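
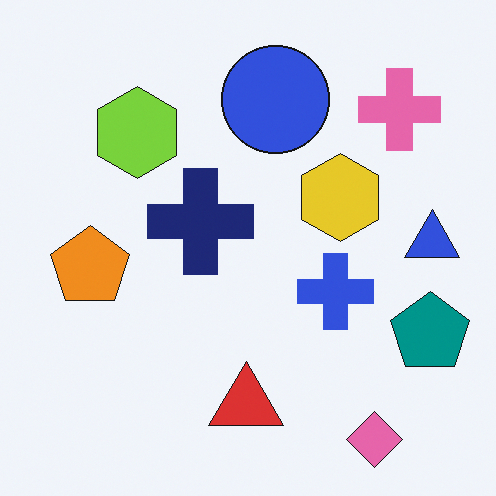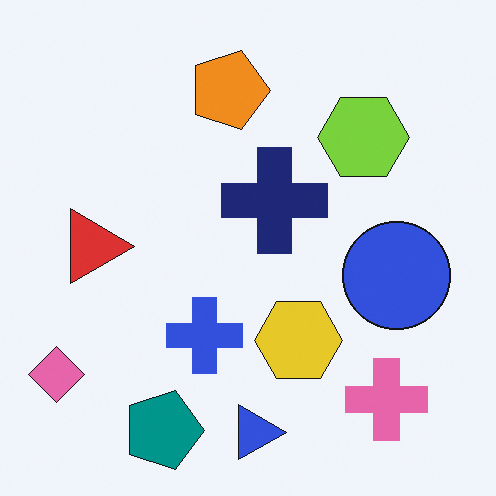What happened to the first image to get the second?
The second image is the first rotated 90° clockwise.

The pink diamond sits in the bottom-right of the first image and the bottom-left of the second — consistent with a whole-image 90° clockwise rotation.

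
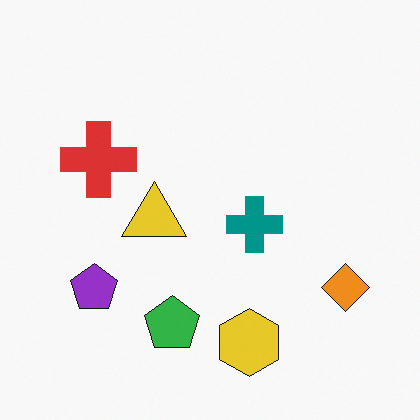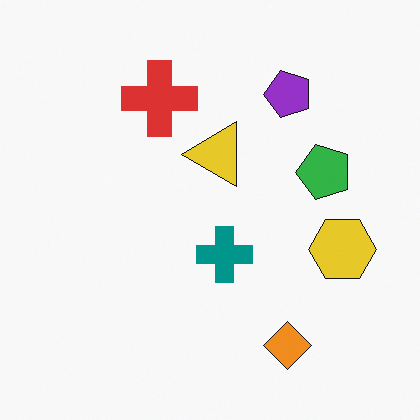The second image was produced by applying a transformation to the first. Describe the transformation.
It was transposed (reflected across the top-left ↔ bottom-right diagonal).

Shapes have swapped their row and column positions — what was in the top-right is now in the bottom-left — a diagonal reflection.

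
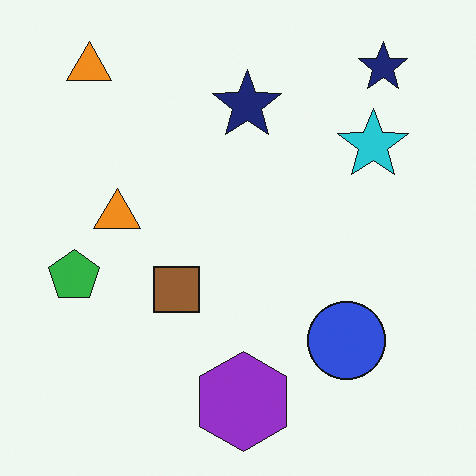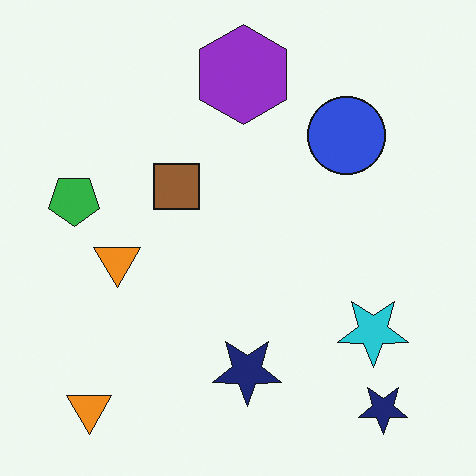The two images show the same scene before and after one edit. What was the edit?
The second image is the first flipped vertically (top ↔ bottom).

The purple hexagon is in the bottom of the first image and the top of the second — shapes on opposite sides of the horizontal midline have swapped in a mirror flip.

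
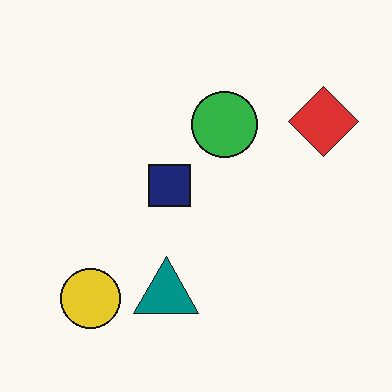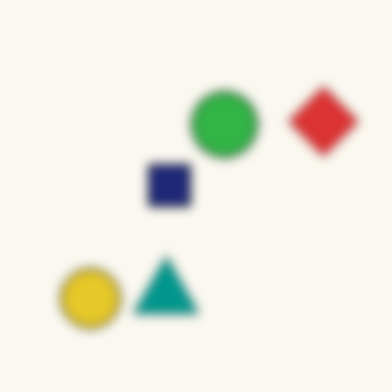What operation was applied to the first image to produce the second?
Heavily blurred.

Shape edges and outlines are uniformly softened across the whole image.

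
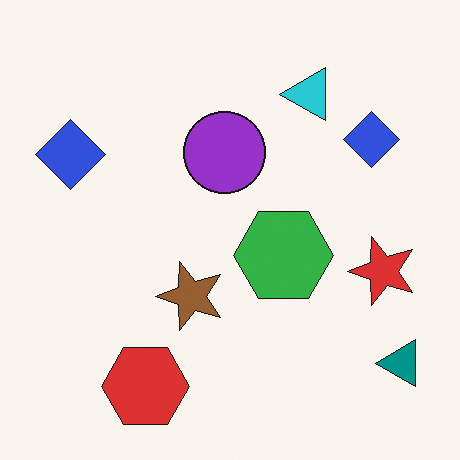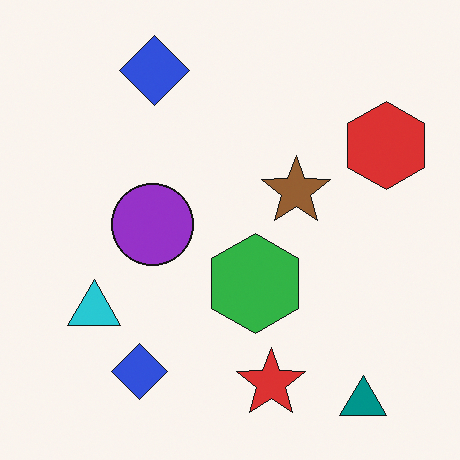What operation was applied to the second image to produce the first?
Transposed (reflected across the top-left ↔ bottom-right diagonal).

Shapes have swapped their row and column positions — what was in the top-right is now in the bottom-left — a diagonal reflection.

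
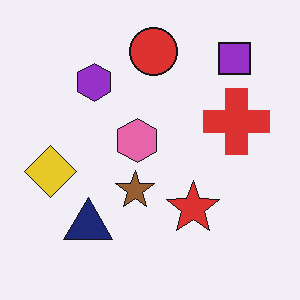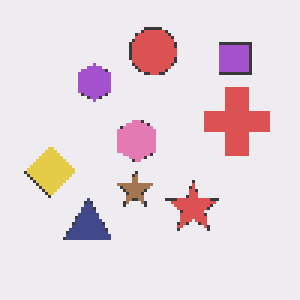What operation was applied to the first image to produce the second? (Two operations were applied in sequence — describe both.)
Given slightly reduced contrast, then lightly pixelated (a mild mosaic effect).

Tones are pushed toward mid-grey across the whole image — a global contrast change. Shapes are reduced to large square blocks; fine edges and outlines are lost — a downscale-then-upscale (mosaic) effect.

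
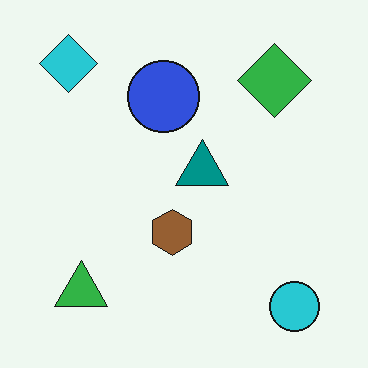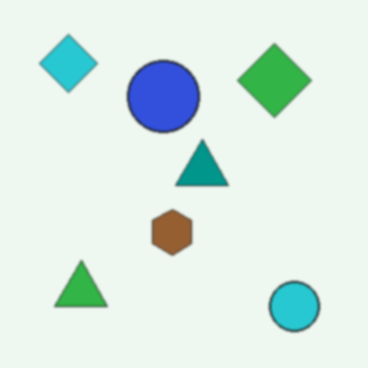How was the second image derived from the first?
It was given a subtle gaussian blur.

Shape edges and outlines are uniformly softened across the whole image.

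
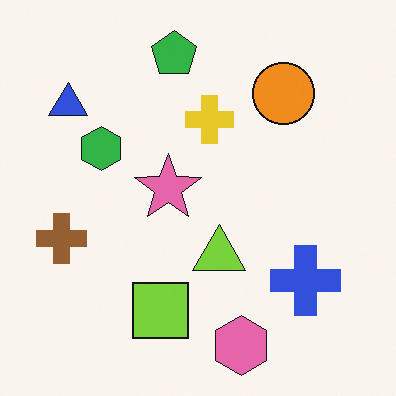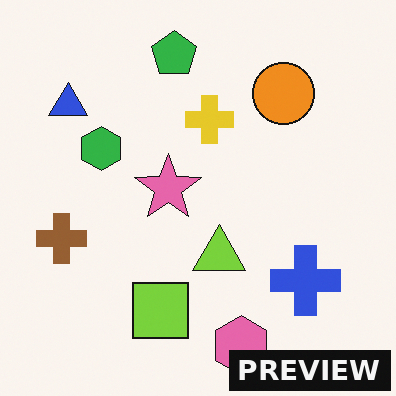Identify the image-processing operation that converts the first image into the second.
The transformation is: watermarked with the text "PREVIEW" in the lower-right corner.

A dark label reading "PREVIEW" appears in the lower-right corner.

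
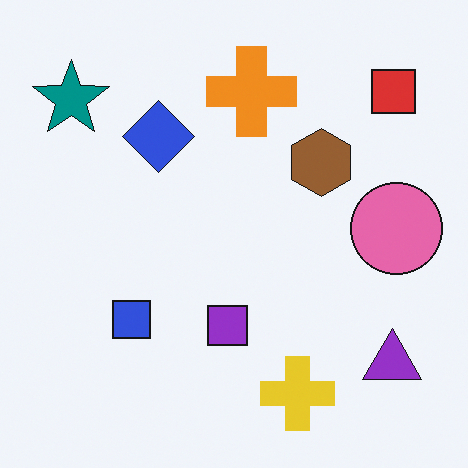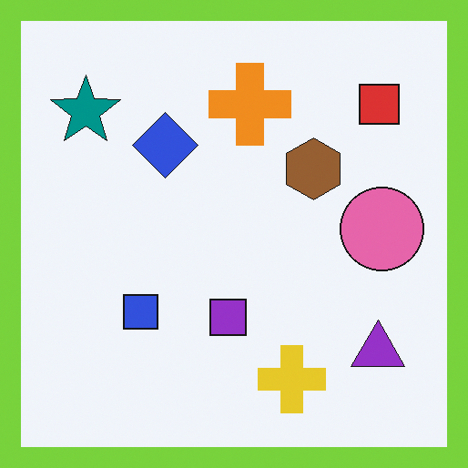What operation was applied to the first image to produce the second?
This is the original image framed with a lime border.

A solid lime frame runs around the edge of the second image, with the content slightly shrunk inside it.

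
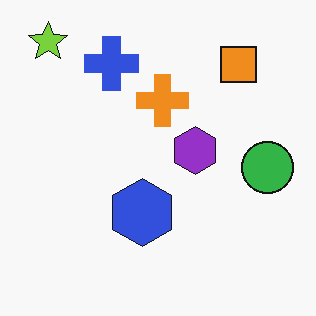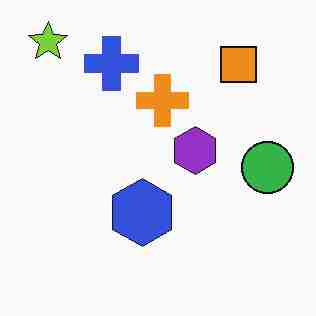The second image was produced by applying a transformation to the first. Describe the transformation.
This is the original image degraded with heavy JPEG compression.

Blocky 8×8 compression artifacts appear around shape edges and the flat background shows ringing — characteristic JPEG degradation.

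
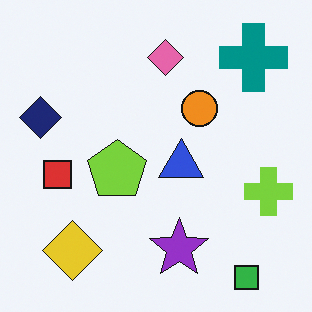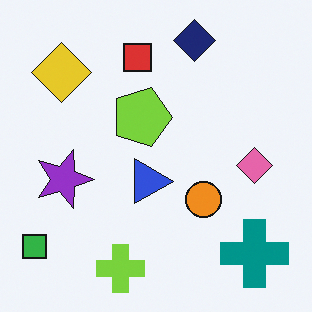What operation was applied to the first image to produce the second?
This is the original image rotated 90° clockwise.

The green square sits in the bottom-right of the first image and the bottom-left of the second — consistent with a whole-image 90° clockwise rotation.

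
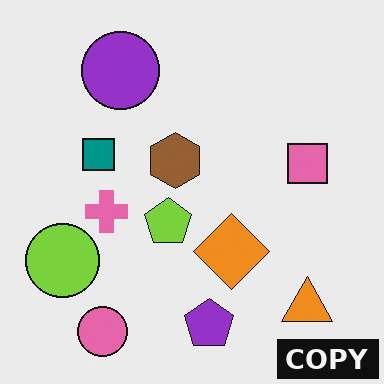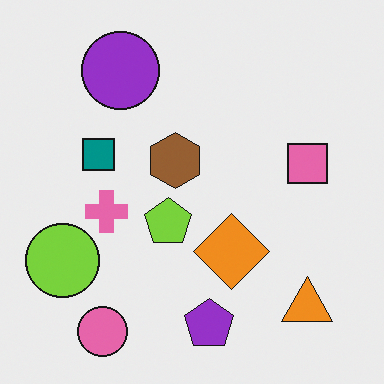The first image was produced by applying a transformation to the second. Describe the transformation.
It was watermarked with the text "COPY" in the lower-right corner.

A dark label reading "COPY" appears in the lower-right corner.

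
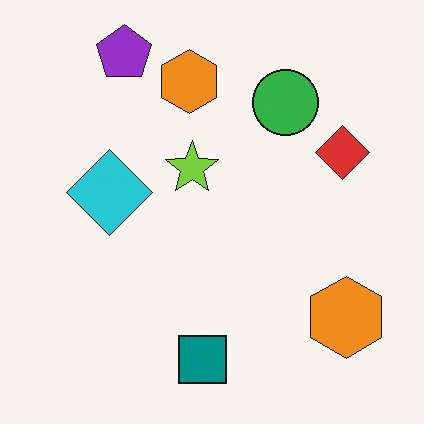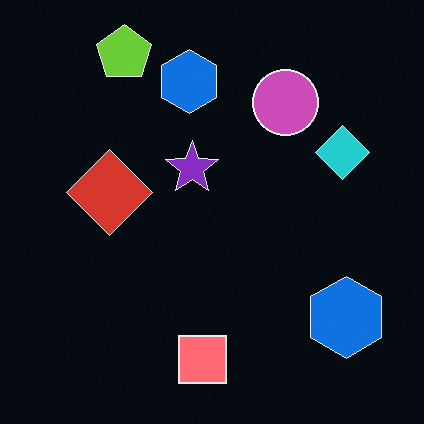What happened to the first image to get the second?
This is the original image color-inverted (negative).

The light background has become dark and every shape's color is its complement — a photographic negative.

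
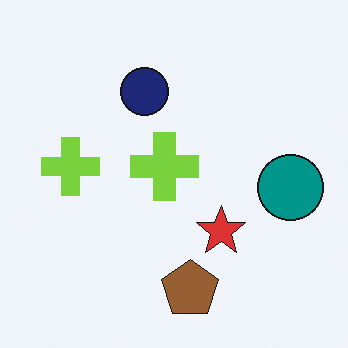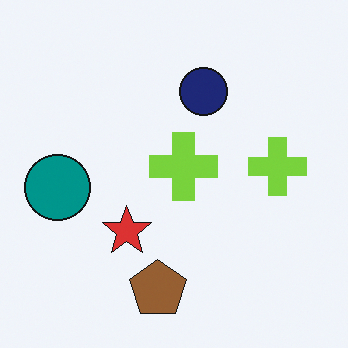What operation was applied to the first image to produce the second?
The image was flipped horizontally (left ↔ right).

The teal circle is in the right of the first image and the left of the second — shapes on opposite sides of the vertical midline have swapped in a mirror flip.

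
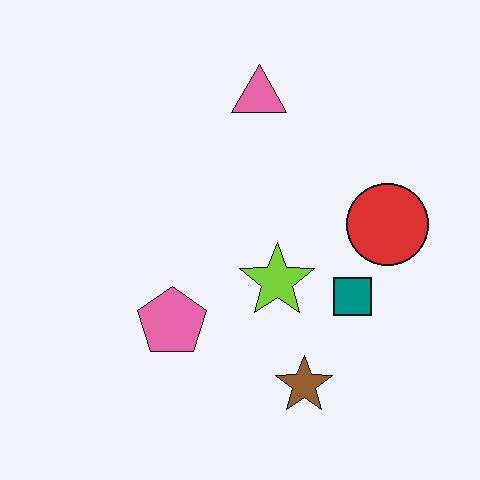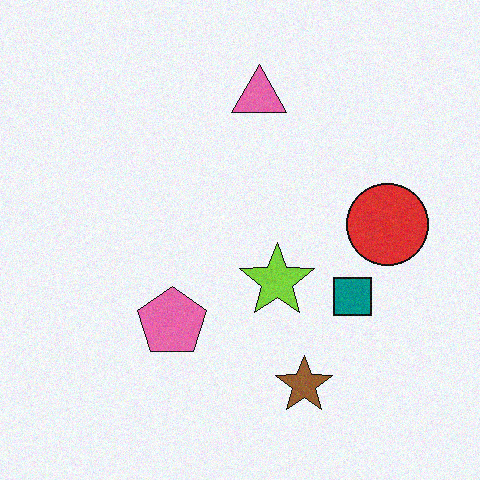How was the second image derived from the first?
It was degraded with a light layer of grain.

Random speckle covers the whole image, including the flat background.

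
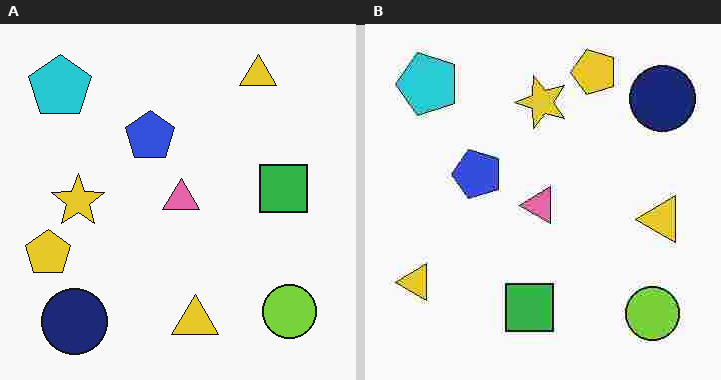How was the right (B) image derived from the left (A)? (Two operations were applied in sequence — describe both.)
Transposed (reflected across the top-left ↔ bottom-right diagonal), then heavily JPEG-compressed with obvious blocking artifacts.

Shapes have swapped their row and column positions — what was in the top-right is now in the bottom-left — a diagonal reflection. Blocky 8×8 compression artifacts appear around shape edges and the flat background shows ringing — characteristic JPEG degradation.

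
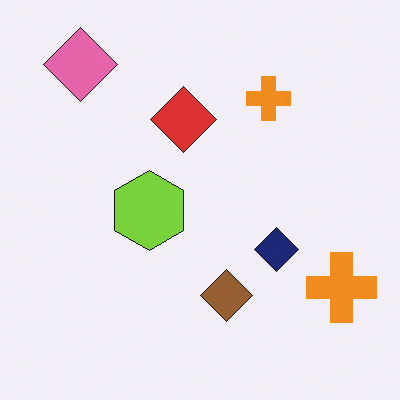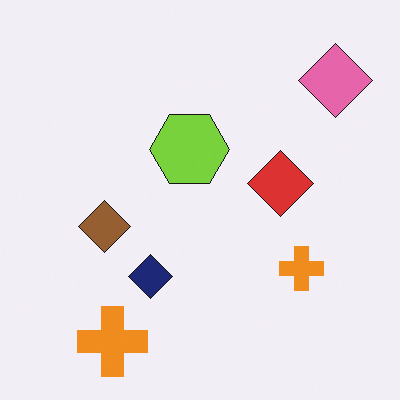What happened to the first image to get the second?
Rotated 90° clockwise.

The pink diamond sits in the top-left of the first image and the top-right of the second — consistent with a whole-image 90° clockwise rotation.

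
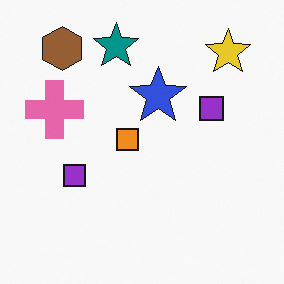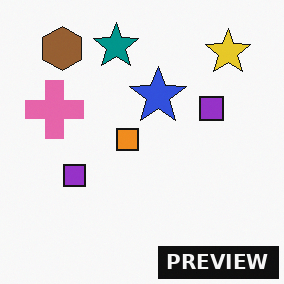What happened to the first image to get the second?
The image was watermarked with the text "PREVIEW" in the lower-right corner.

A dark label reading "PREVIEW" appears in the lower-right corner.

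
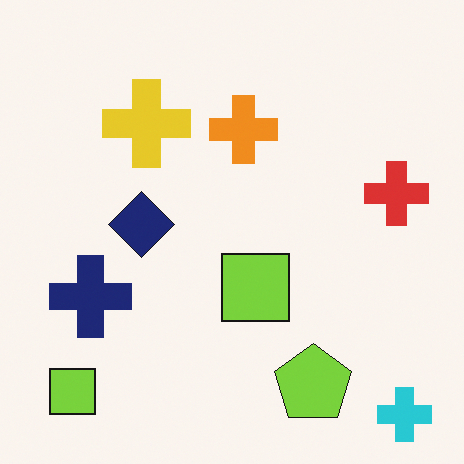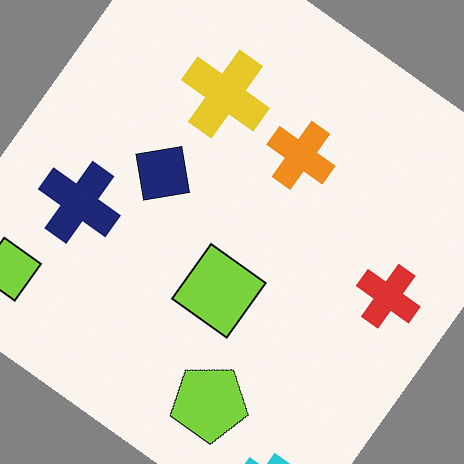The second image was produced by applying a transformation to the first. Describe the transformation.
The second image is the first rotated clockwise by a large amount — several tens of degrees.

Every shape is tilted by the same angle and the image corners show triangular fill wedges — a whole-image rotation by a non-right angle.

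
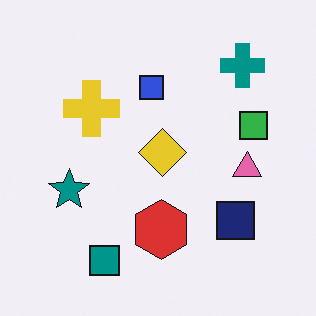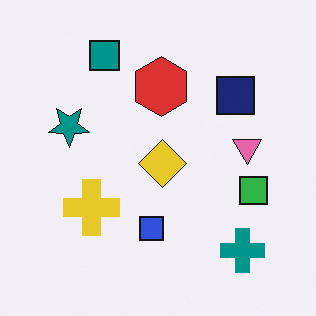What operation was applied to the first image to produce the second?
The second image is the first flipped vertically (top ↔ bottom).

The teal square is in the bottom-left of the first image and the top-left of the second — shapes on opposite sides of the horizontal midline have swapped in a mirror flip.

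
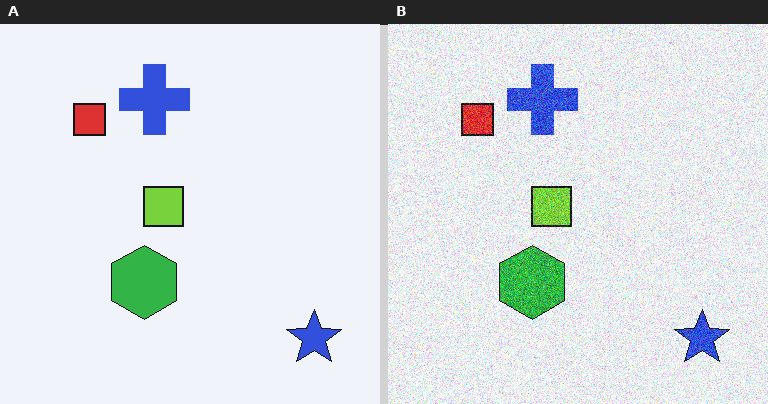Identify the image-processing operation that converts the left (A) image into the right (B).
The image was degraded with strong gaussian noise.

Random speckle covers the whole image, including the flat background.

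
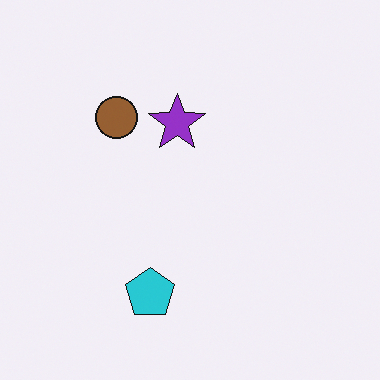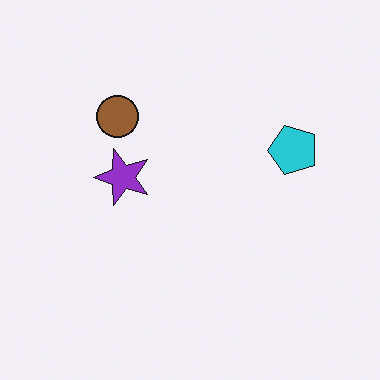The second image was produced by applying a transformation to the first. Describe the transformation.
The transformation is: transposed (reflected across the top-left ↔ bottom-right diagonal).

Shapes have swapped their row and column positions — what was in the top-right is now in the bottom-left — a diagonal reflection.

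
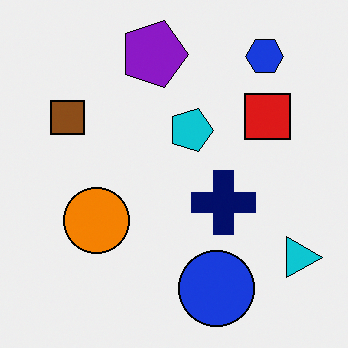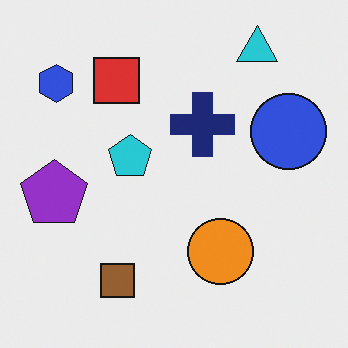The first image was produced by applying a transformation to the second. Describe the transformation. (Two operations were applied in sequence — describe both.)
It was rotated 90° clockwise, then given slightly increased contrast.

The cyan triangle sits in the top-right of the second image and the bottom-right of the first — consistent with a whole-image 90° clockwise rotation. Tones are pushed away from mid-grey across the whole image — a global contrast change.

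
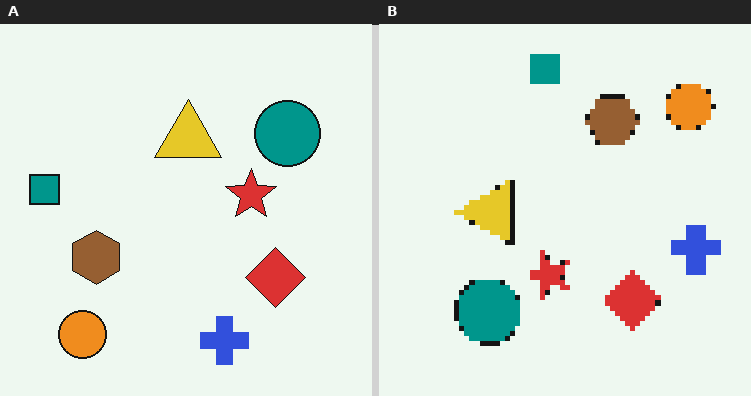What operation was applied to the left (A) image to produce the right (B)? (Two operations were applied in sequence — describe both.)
This is the original image lightly pixelated (a mild mosaic effect), then transposed (reflected across the top-left ↔ bottom-right diagonal).

Shapes are reduced to large square blocks; fine edges and outlines are lost — a downscale-then-upscale (mosaic) effect. Shapes have swapped their row and column positions — what was in the top-right is now in the bottom-left — a diagonal reflection.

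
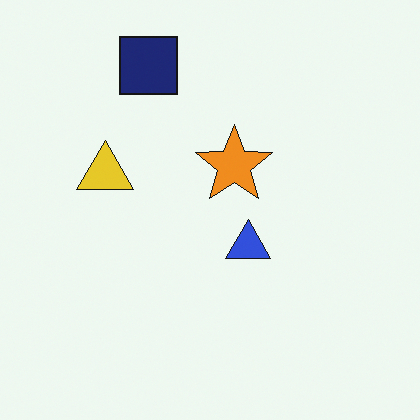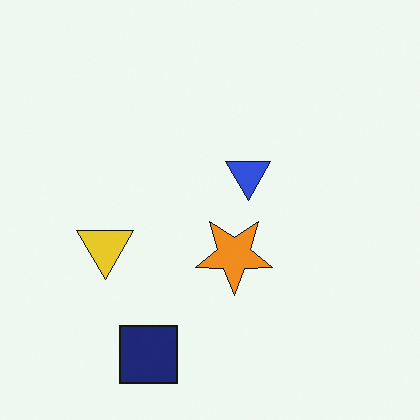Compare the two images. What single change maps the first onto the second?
It was flipped vertically (top ↔ bottom).

The navy square is in the top of the first image and the bottom of the second — shapes on opposite sides of the horizontal midline have swapped in a mirror flip.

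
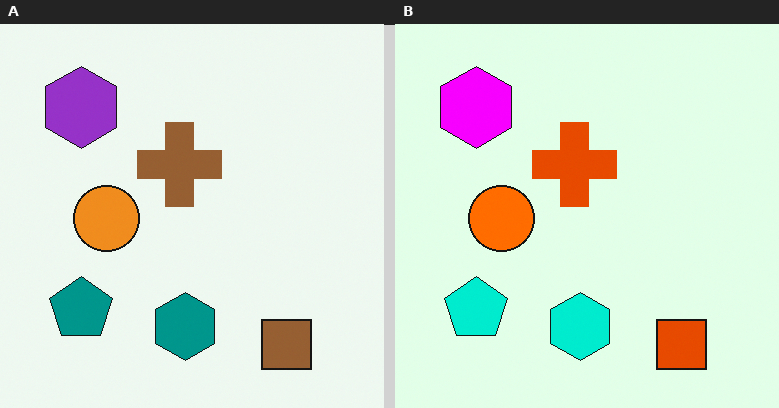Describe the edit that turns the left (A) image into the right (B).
Heavily oversaturated.

All colors are more vivid — a global saturation change.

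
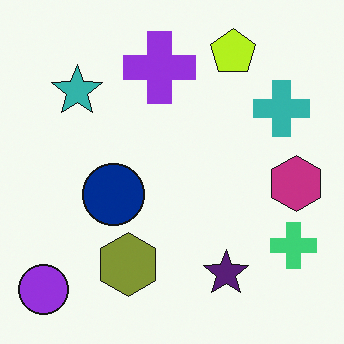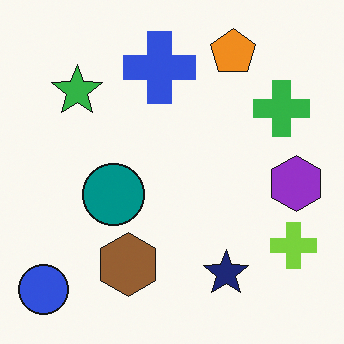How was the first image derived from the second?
It was hue-shifted slightly.

Every shape's color has rotated by the same amount around the hue wheel — a uniform hue shift.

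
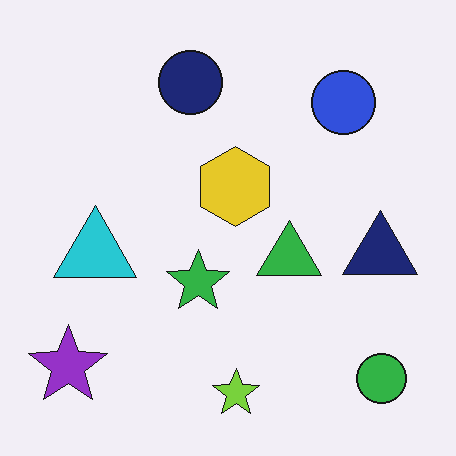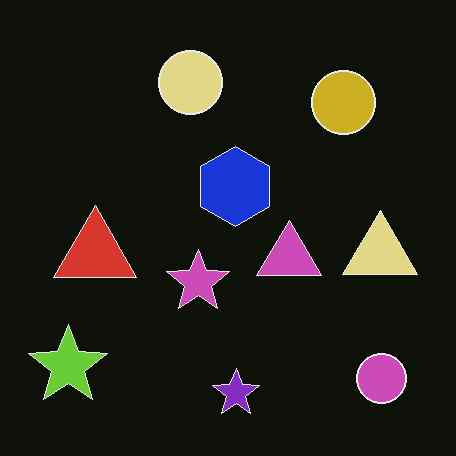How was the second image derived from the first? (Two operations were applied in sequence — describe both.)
It was color-inverted (negative), then JPEG-compressed with visible artifacts.

The light background has become dark and every shape's color is its complement — a photographic negative. Blocky 8×8 compression artifacts appear around shape edges and the flat background shows ringing — characteristic JPEG degradation.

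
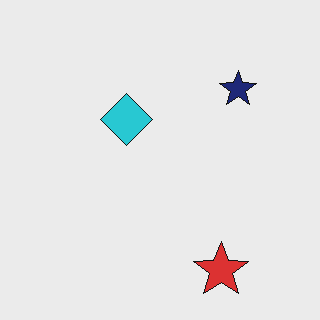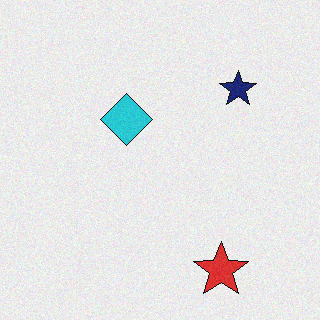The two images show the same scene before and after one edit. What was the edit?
The second image is the first degraded with light additive noise.

Random speckle covers the whole image, including the flat background.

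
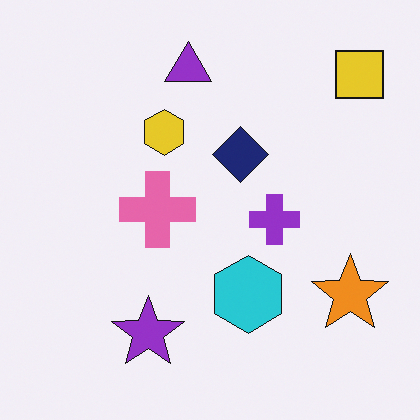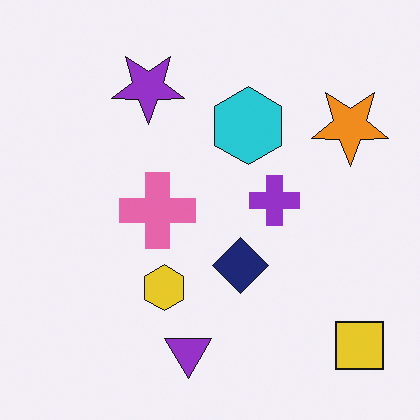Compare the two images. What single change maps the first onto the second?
The image was flipped vertically (top ↔ bottom).

The purple triangle is in the top of the first image and the bottom of the second — shapes on opposite sides of the horizontal midline have swapped in a mirror flip.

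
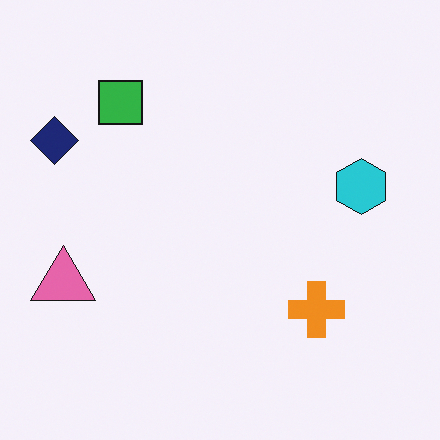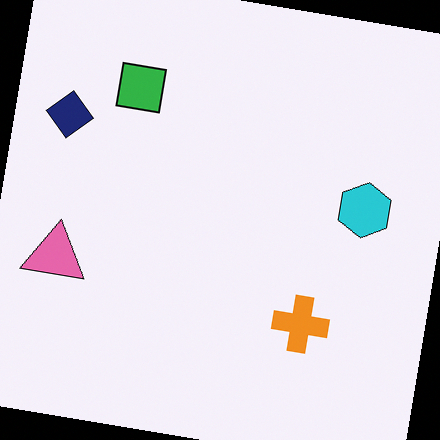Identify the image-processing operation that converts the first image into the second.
The transformation is: rotated clockwise by a slight angle.

Every shape is tilted by the same angle and the image corners show triangular fill wedges — a whole-image rotation by a non-right angle.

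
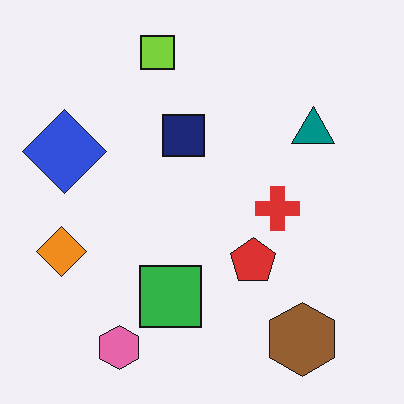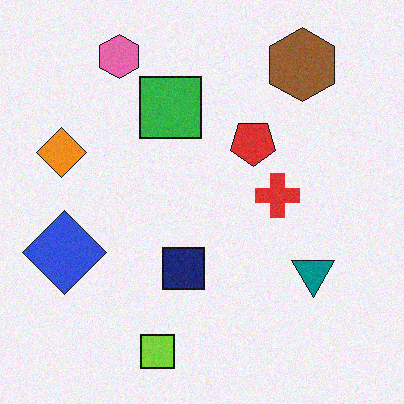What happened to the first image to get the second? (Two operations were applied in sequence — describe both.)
This is the original image degraded with a light layer of grain, then flipped vertically (top ↔ bottom).

Random speckle covers the whole image, including the flat background. The lime square is in the top of the first image and the bottom of the second — shapes on opposite sides of the horizontal midline have swapped in a mirror flip.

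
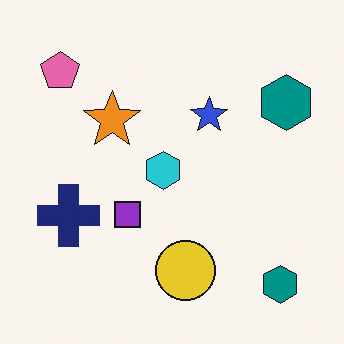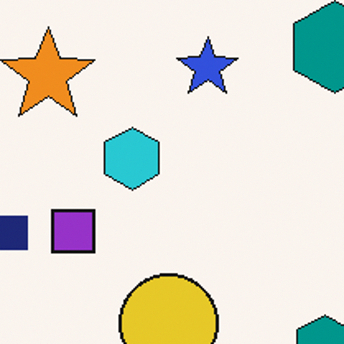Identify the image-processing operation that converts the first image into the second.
This is the original image cropped tightly and scaled back up.

The visible shapes are larger and the field of view is narrower; shapes near the original edges may be partly or wholly outside the frame — a crop-and-rescale.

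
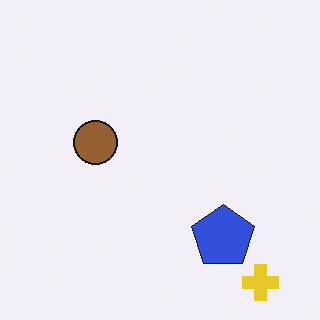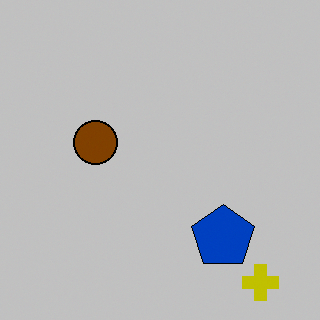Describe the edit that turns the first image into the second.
The second image is the first aggressively posterized.

Each flat color has snapped to a coarser quantized level — most visibly, the near-white background has dropped to a flat grey.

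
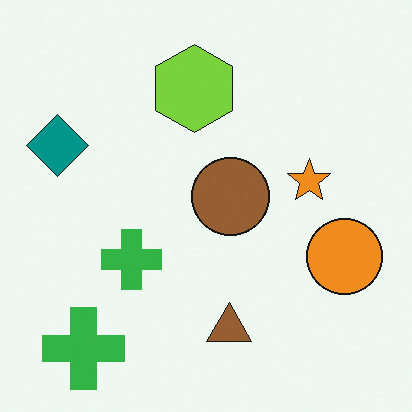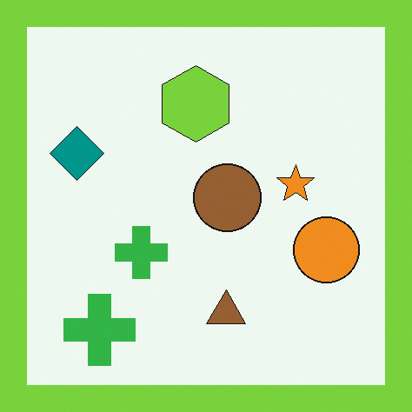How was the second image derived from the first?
Framed with a lime border.

A solid lime frame runs around the edge of the second image, with the content slightly shrunk inside it.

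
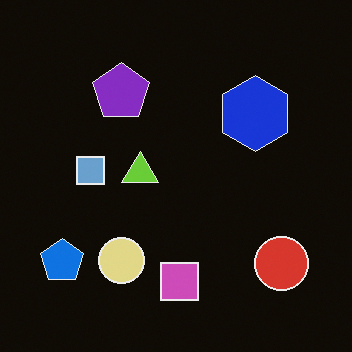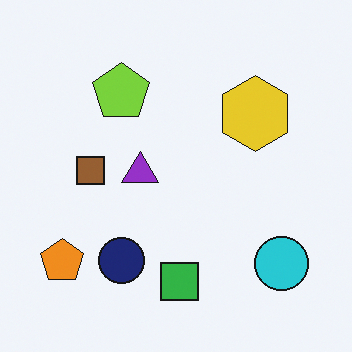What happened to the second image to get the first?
This is the original image color-inverted (negative).

The light background has become dark and every shape's color is its complement — a photographic negative.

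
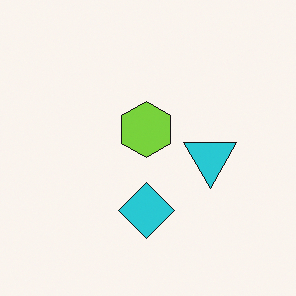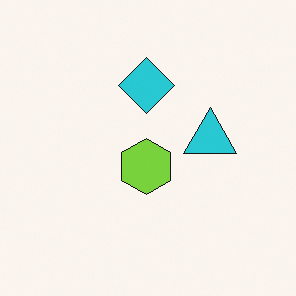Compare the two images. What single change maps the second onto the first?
This is the original image flipped vertically (top ↔ bottom).

The cyan diamond is in the top of the second image and the bottom of the first — shapes on opposite sides of the horizontal midline have swapped in a mirror flip.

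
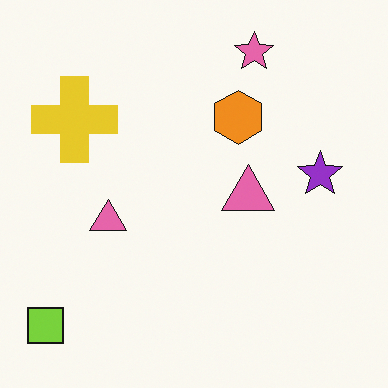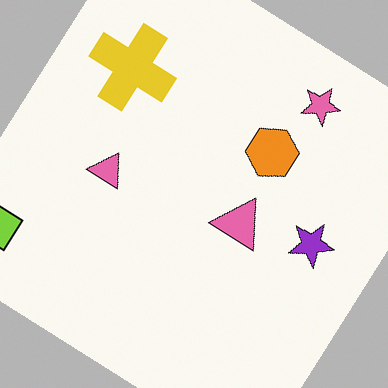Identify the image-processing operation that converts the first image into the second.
This is the original image rotated clockwise by a large amount — several tens of degrees.

Every shape is tilted by the same angle and the image corners show triangular fill wedges — a whole-image rotation by a non-right angle.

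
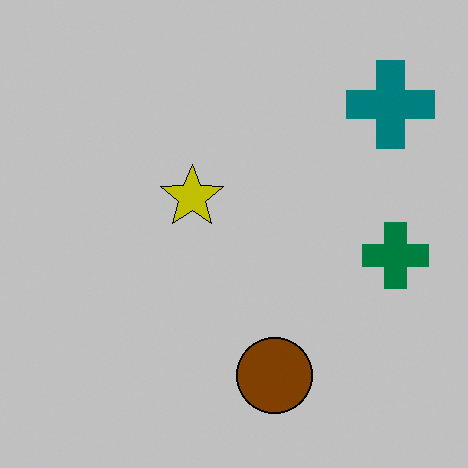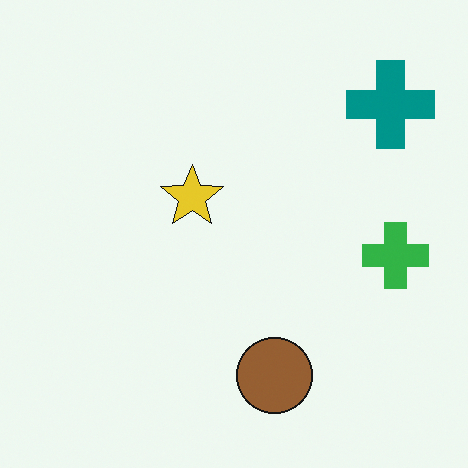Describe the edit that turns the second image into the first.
Heavily posterized to just a handful of flat colors.

Each flat color has snapped to a coarser quantized level — most visibly, the near-white background has dropped to a flat grey.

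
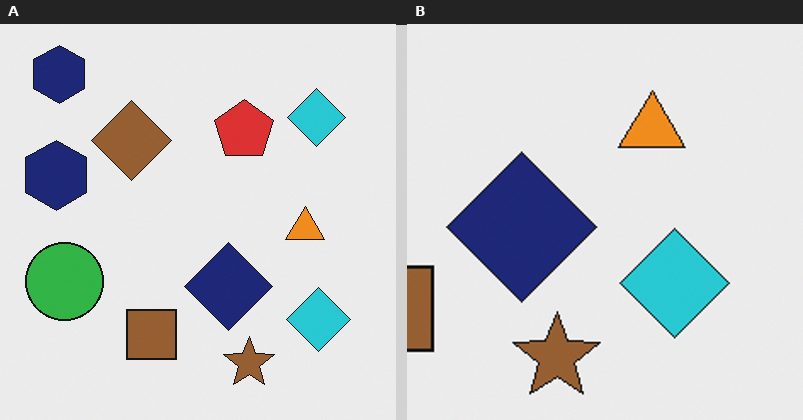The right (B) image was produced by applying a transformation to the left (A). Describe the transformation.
The image was cropped tightly and scaled back up.

The visible shapes are larger and the field of view is narrower; shapes near the original edges may be partly or wholly outside the frame — a crop-and-rescale.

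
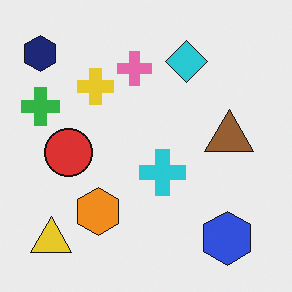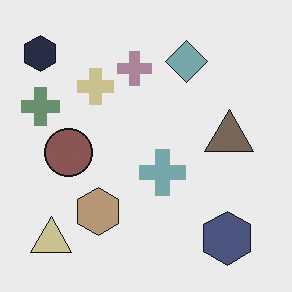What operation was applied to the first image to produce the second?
The transformation is: heavily desaturated.

All colors are more muted and greyish — a global saturation change.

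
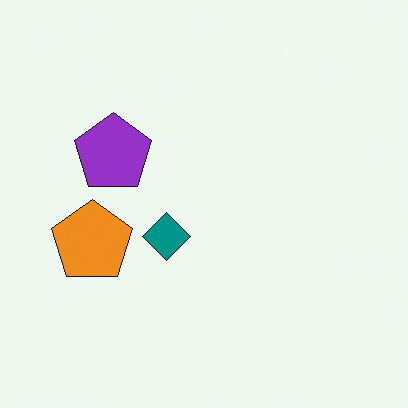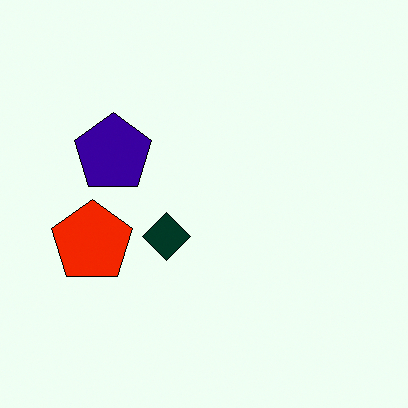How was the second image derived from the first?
It was given much higher contrast.

Tones are pushed away from mid-grey across the whole image — a global contrast change.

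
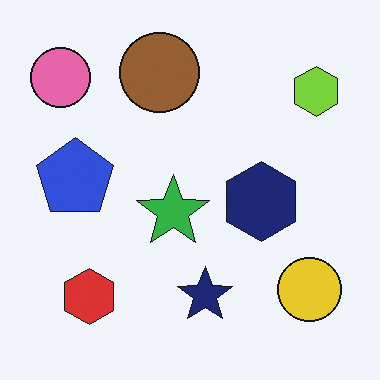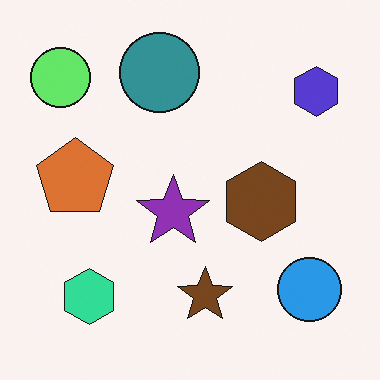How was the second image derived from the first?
Hue-shifted through roughly a third of the color wheel.

Every shape's color has rotated by the same amount around the hue wheel — a uniform hue shift.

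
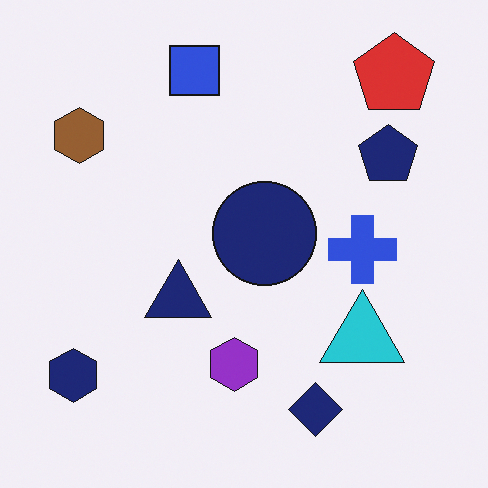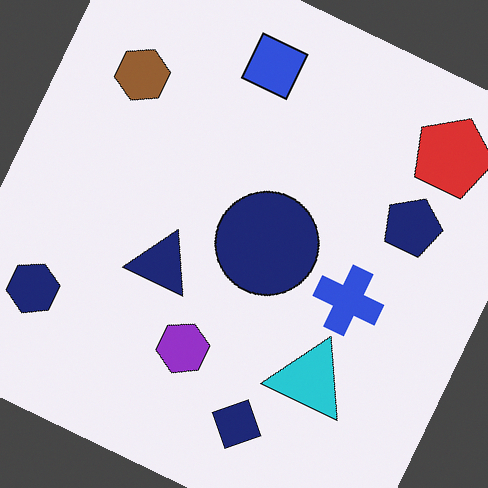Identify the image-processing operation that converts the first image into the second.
It was rotated clockwise by a moderate amount.

Every shape is tilted by the same angle and the image corners show triangular fill wedges — a whole-image rotation by a non-right angle.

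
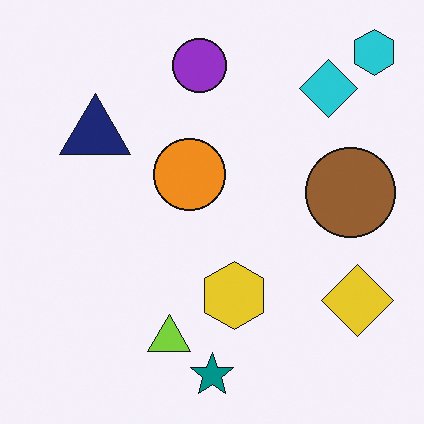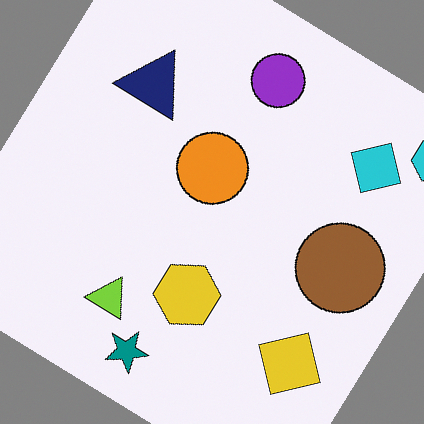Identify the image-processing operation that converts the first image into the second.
It was rotated clockwise by a large amount — several tens of degrees.

Every shape is tilted by the same angle and the image corners show triangular fill wedges — a whole-image rotation by a non-right angle.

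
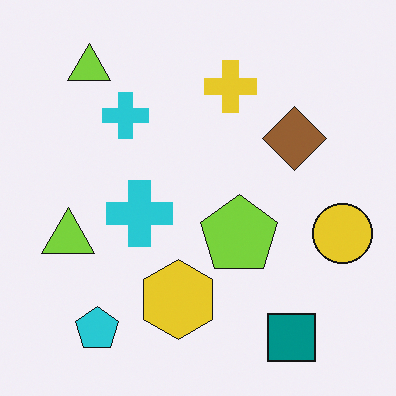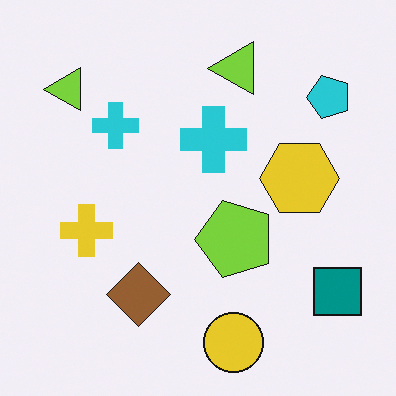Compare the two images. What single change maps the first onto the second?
The second image is the first transposed (reflected across the top-left ↔ bottom-right diagonal).

Shapes have swapped their row and column positions — what was in the top-right is now in the bottom-left — a diagonal reflection.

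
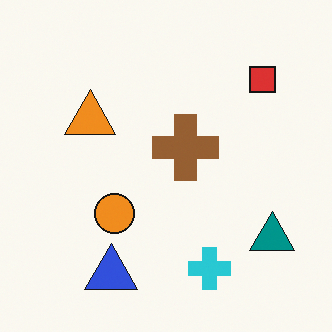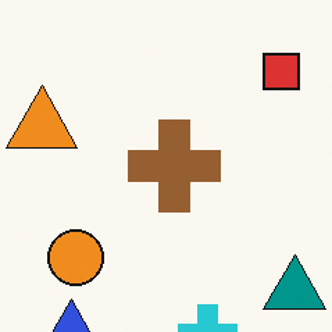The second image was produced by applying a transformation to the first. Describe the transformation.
The second image is the first cropped to a modestly smaller region and rescaled.

The visible shapes are larger and the field of view is narrower; shapes near the original edges may be partly or wholly outside the frame — a crop-and-rescale.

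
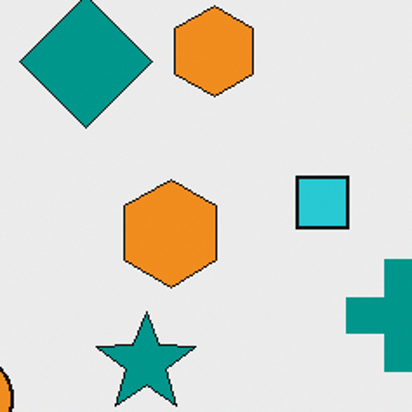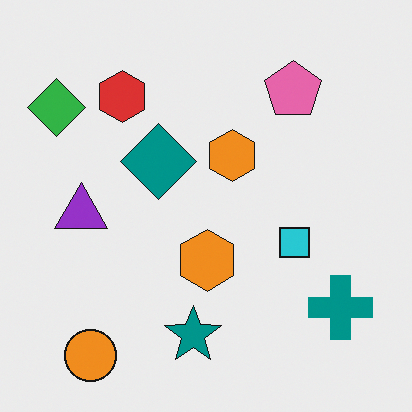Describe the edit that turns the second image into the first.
The image was cropped tightly and scaled back up.

The visible shapes are larger and the field of view is narrower; shapes near the original edges may be partly or wholly outside the frame — a crop-and-rescale.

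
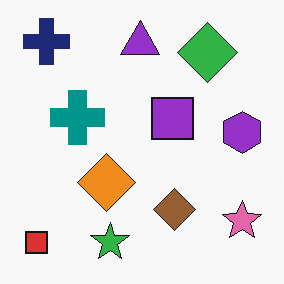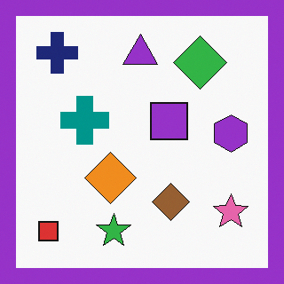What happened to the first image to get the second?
The image was framed with a purple border.

A solid purple frame runs around the edge of the second image, with the content slightly shrunk inside it.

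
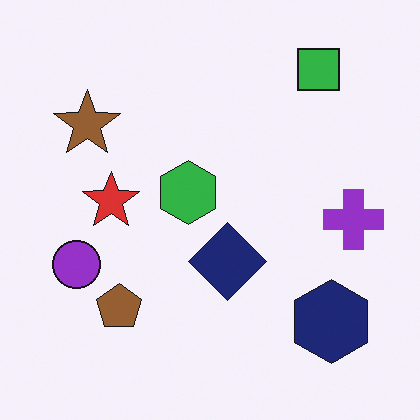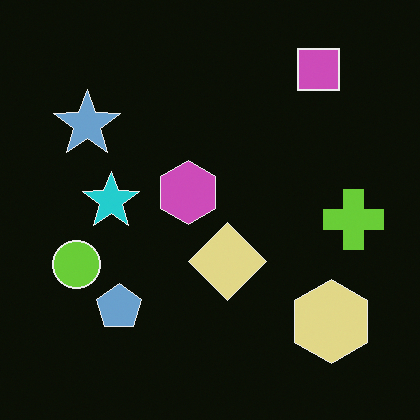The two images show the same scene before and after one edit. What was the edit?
It was color-inverted (negative).

The light background has become dark and every shape's color is its complement — a photographic negative.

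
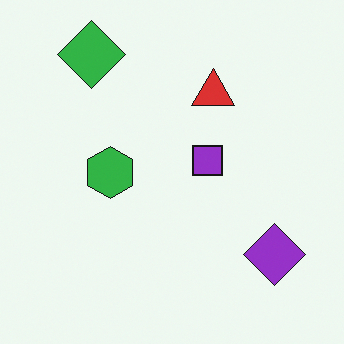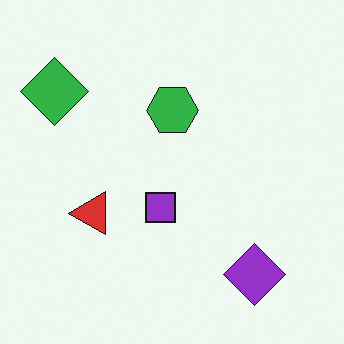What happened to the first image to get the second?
The second image is the first transposed (reflected across the top-left ↔ bottom-right diagonal).

Shapes have swapped their row and column positions — what was in the top-right is now in the bottom-left — a diagonal reflection.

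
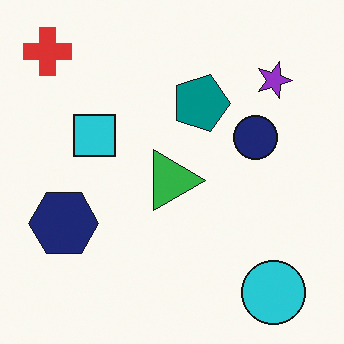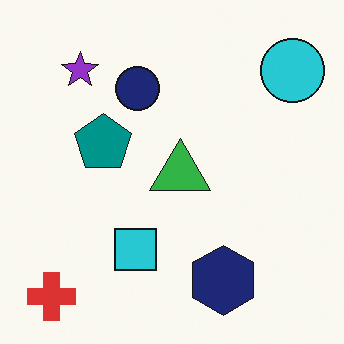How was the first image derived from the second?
This is the original image rotated 90° clockwise.

The red cross sits in the bottom-left of the second image and the top-left of the first — consistent with a whole-image 90° clockwise rotation.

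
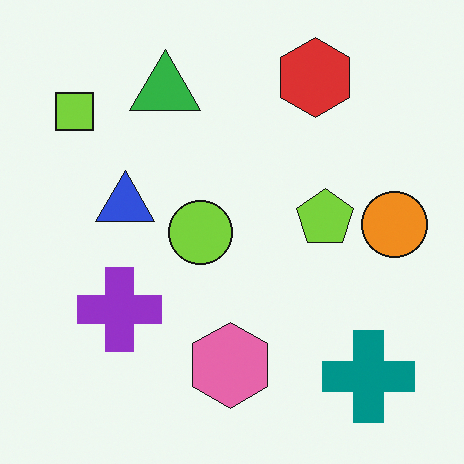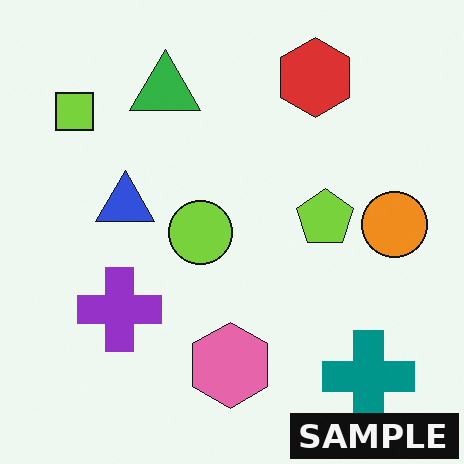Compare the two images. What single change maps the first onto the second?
It was watermarked with the text "SAMPLE" in the lower-right corner.

A dark label reading "SAMPLE" appears in the lower-right corner.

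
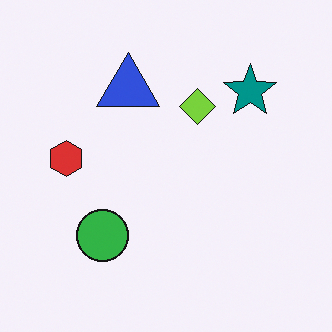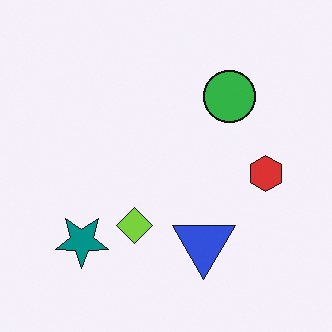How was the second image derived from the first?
Rotated 180°.

The teal star sits in the top-right of the first image and the bottom-left of the second — consistent with a whole-image 180° rotation.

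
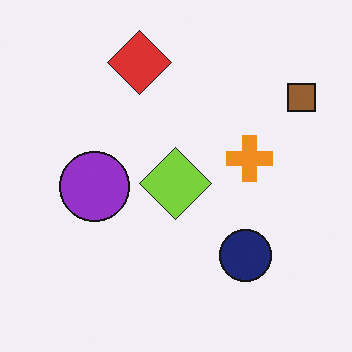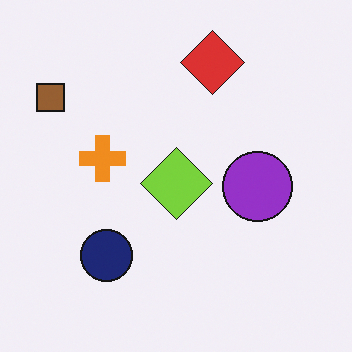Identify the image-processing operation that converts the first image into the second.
It was flipped horizontally (left ↔ right).

The brown square is in the top-right of the first image and the top-left of the second — shapes on opposite sides of the vertical midline have swapped in a mirror flip.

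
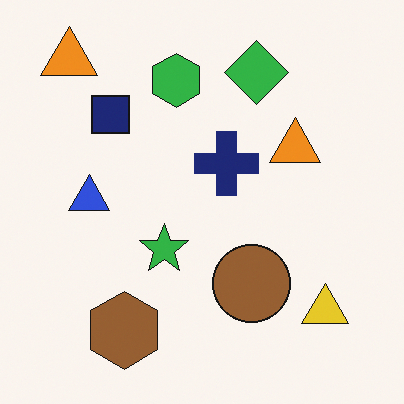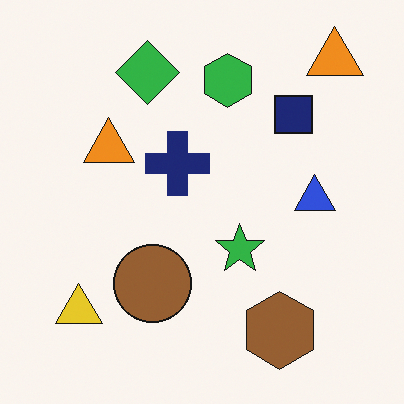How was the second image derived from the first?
The second image is the first flipped horizontally (left ↔ right).

The yellow triangle is in the bottom-right of the first image and the bottom-left of the second — shapes on opposite sides of the vertical midline have swapped in a mirror flip.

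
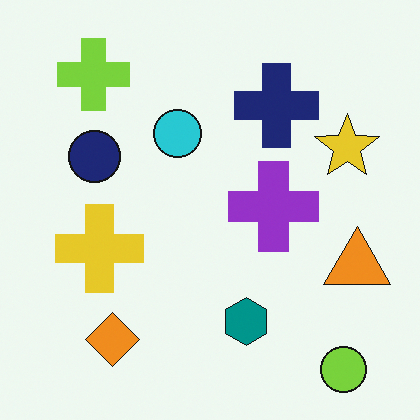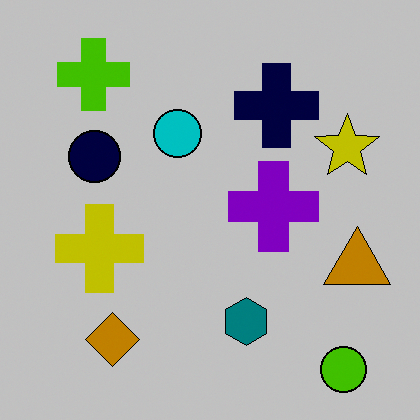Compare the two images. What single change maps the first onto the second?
The image was aggressively posterized.

Each flat color has snapped to a coarser quantized level — most visibly, the near-white background has dropped to a flat grey.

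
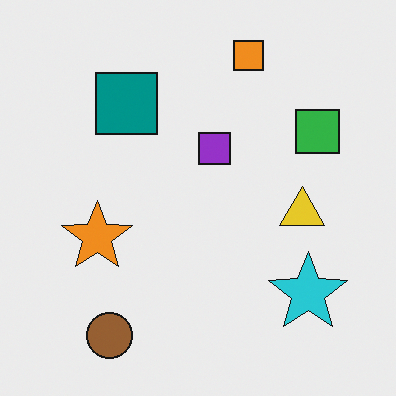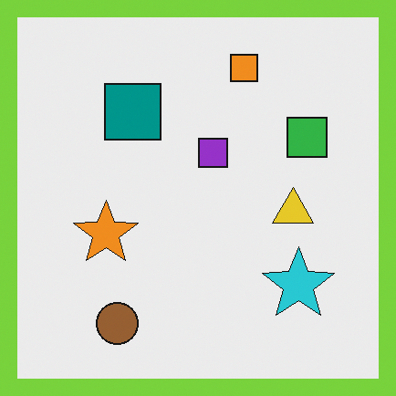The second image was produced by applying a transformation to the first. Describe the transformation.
Framed with a lime border.

A solid lime frame runs around the edge of the second image, with the content slightly shrunk inside it.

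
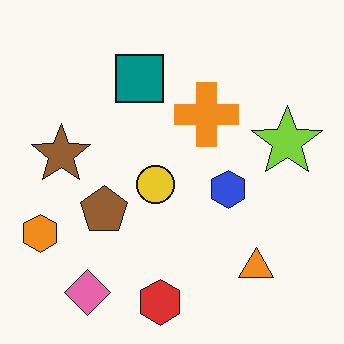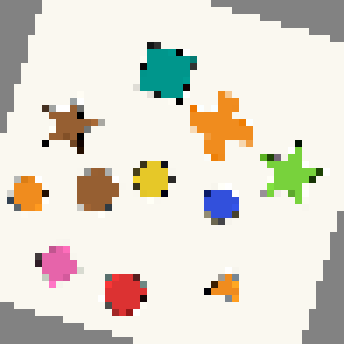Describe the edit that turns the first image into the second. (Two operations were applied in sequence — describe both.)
The image was rotated clockwise by a clearly visible amount, then pixelated into visible square blocks.

Every shape is tilted by the same angle and the image corners show triangular fill wedges — a whole-image rotation by a non-right angle. Shapes are reduced to large square blocks; fine edges and outlines are lost — a downscale-then-upscale (mosaic) effect.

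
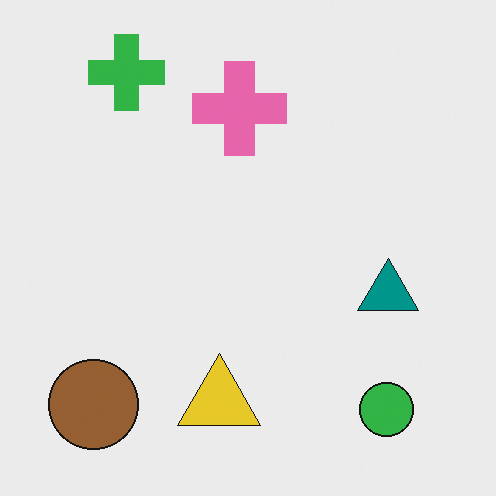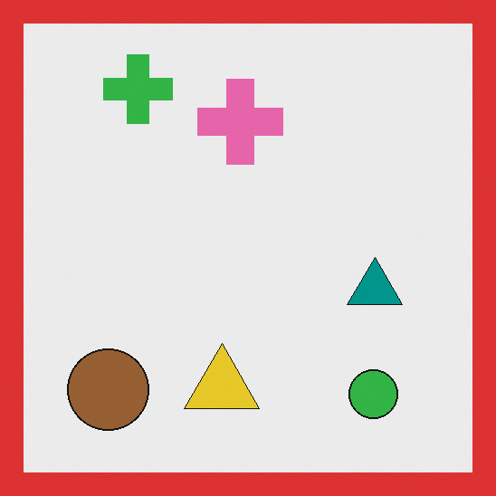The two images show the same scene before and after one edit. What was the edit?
Framed with a red border.

A solid red frame runs around the edge of the second image, with the content slightly shrunk inside it.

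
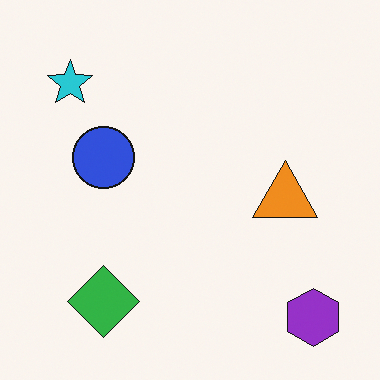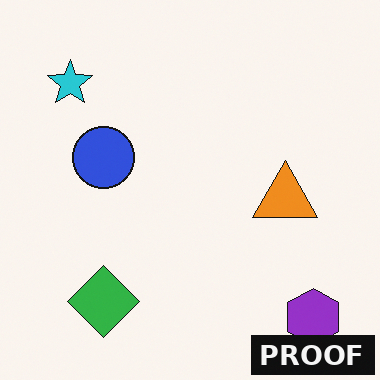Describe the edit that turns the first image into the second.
The image was watermarked with the text "PROOF" in the lower-right corner.

A dark label reading "PROOF" appears in the lower-right corner.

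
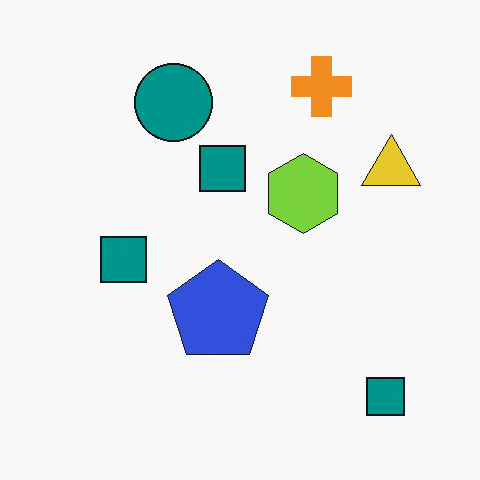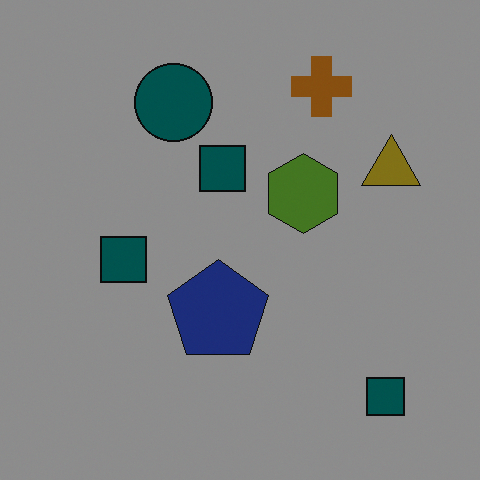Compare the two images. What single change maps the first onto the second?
The image was darkened a lot.

Every pixel — background and shapes alike — is uniformly darkened.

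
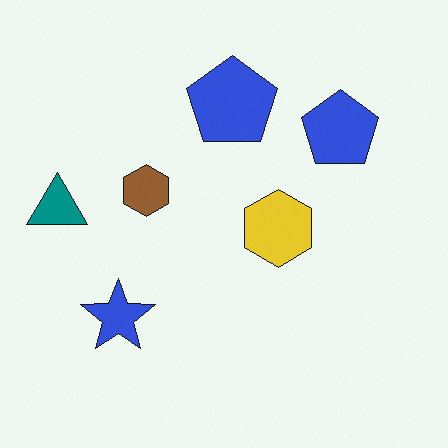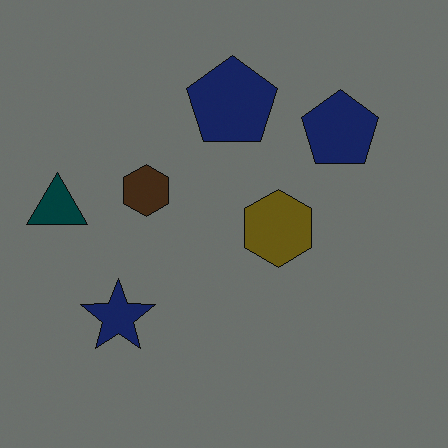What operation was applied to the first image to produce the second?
This is the original image noticeably darkened.

Every pixel — background and shapes alike — is uniformly darkened.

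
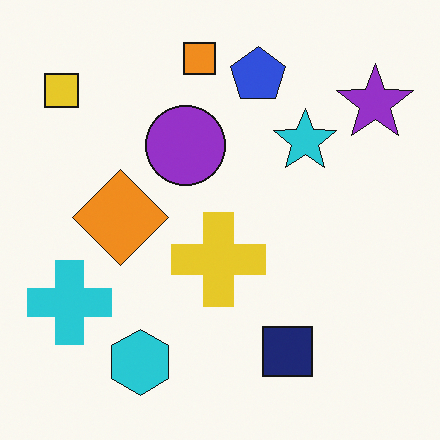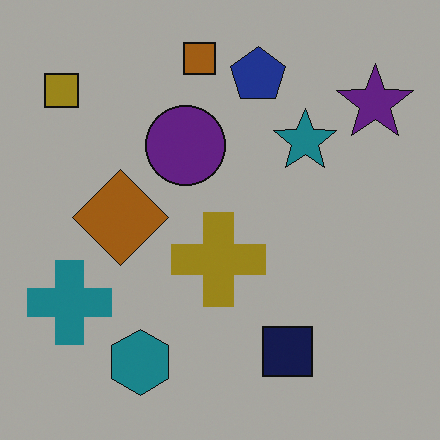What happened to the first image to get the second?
The image was substantially darkened.

Every pixel — background and shapes alike — is uniformly darkened.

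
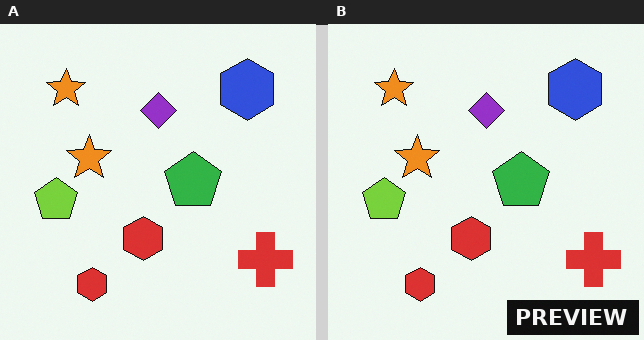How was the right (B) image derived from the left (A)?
The transformation is: watermarked with the text "PREVIEW" in the lower-right corner.

A dark label reading "PREVIEW" appears in the lower-right corner.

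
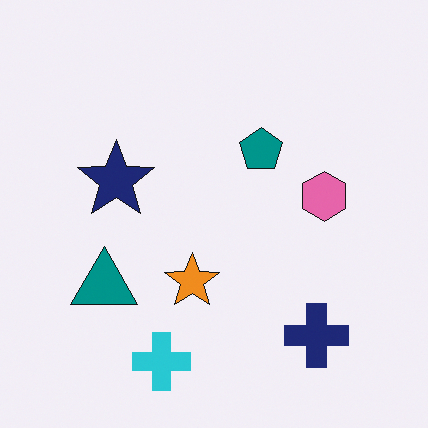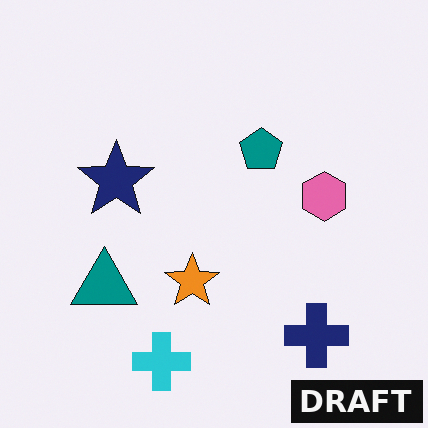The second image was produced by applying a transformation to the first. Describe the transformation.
It was watermarked with the text "DRAFT" in the lower-right corner.

A dark label reading "DRAFT" appears in the lower-right corner.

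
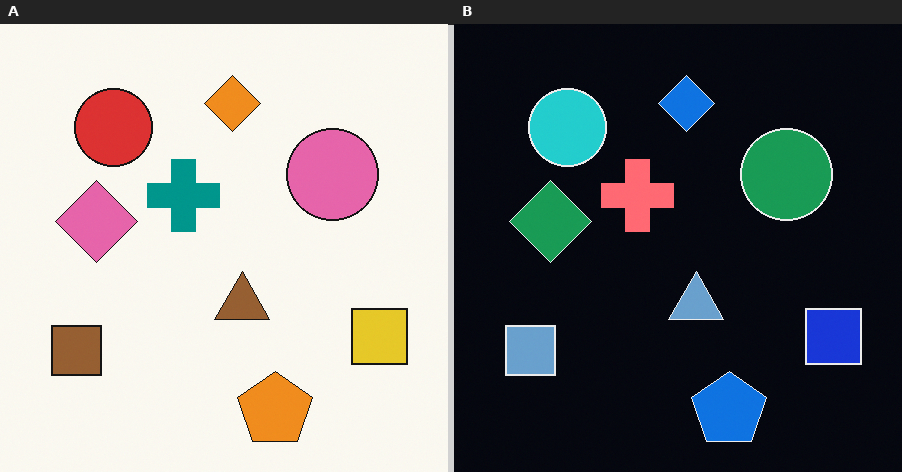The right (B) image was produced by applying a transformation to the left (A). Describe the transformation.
Color-inverted (negative).

The light background has become dark and every shape's color is its complement — a photographic negative.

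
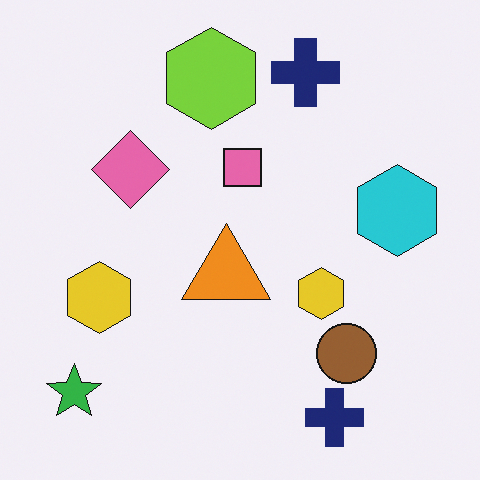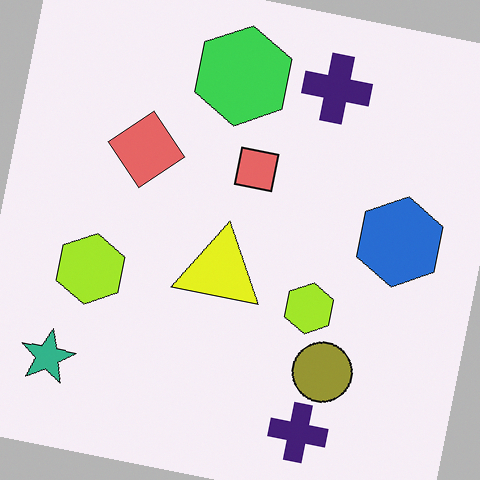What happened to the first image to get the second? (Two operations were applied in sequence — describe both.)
The transformation is: rotated clockwise by a small amount, then hue-shifted by a small amount.

Every shape is tilted by the same angle and the image corners show triangular fill wedges — a whole-image rotation by a non-right angle. Every shape's color has rotated by the same amount around the hue wheel — a uniform hue shift.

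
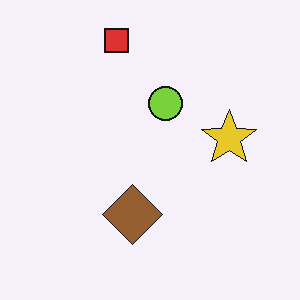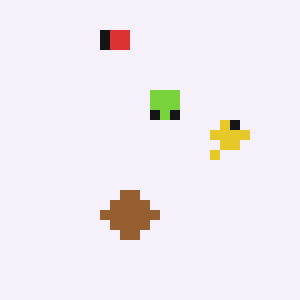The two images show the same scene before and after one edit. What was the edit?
The transformation is: coarsely pixelated.

Shapes are reduced to large square blocks; fine edges and outlines are lost — a downscale-then-upscale (mosaic) effect.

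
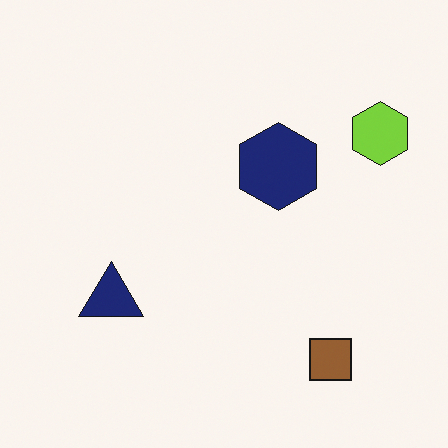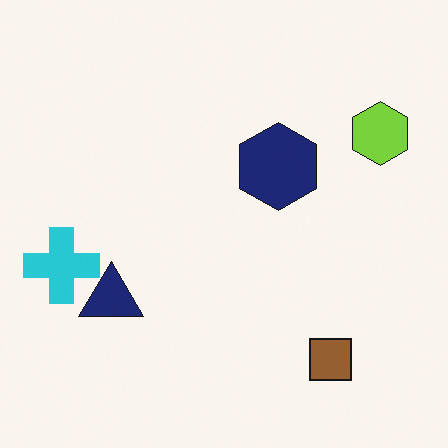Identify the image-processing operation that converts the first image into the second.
The transformation is: overlaid with an additional cyan cross.

A cyan cross appears in the second image that is absent from the first.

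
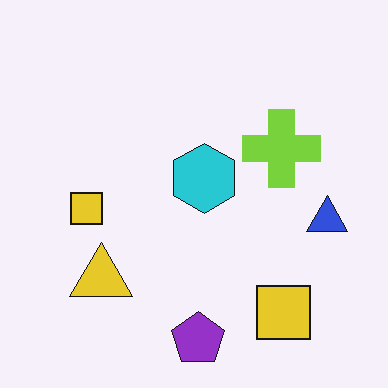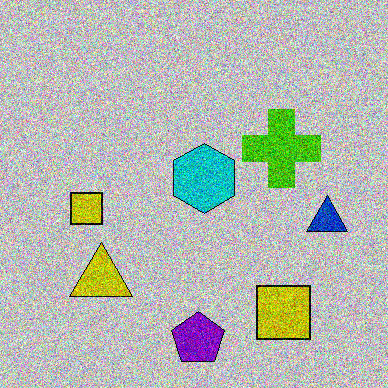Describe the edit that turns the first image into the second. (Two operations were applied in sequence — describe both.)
The second image is the first heavily posterized to just a handful of flat colors, then degraded with strong gaussian noise.

Each flat color has snapped to a coarser quantized level — most visibly, the near-white background has dropped to a flat grey. Random speckle covers the whole image, including the flat background.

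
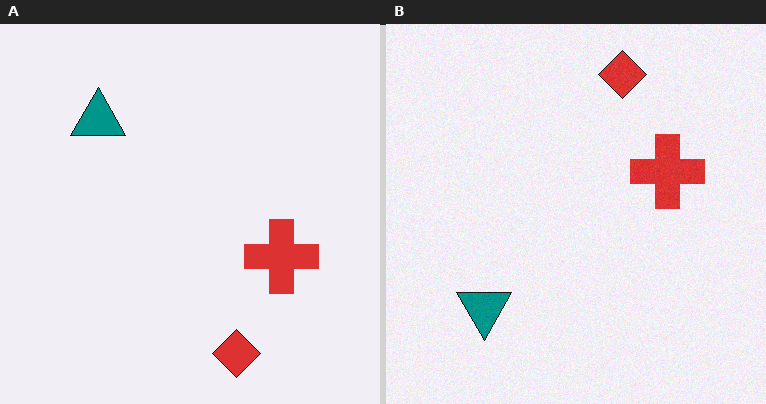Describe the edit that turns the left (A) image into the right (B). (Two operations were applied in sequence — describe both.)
The transformation is: flipped vertically (top ↔ bottom), then degraded with a light layer of grain.

The red diamond is in the bottom of the left (A) image and the top of the right (B) — shapes on opposite sides of the horizontal midline have swapped in a mirror flip. Random speckle covers the whole image, including the flat background.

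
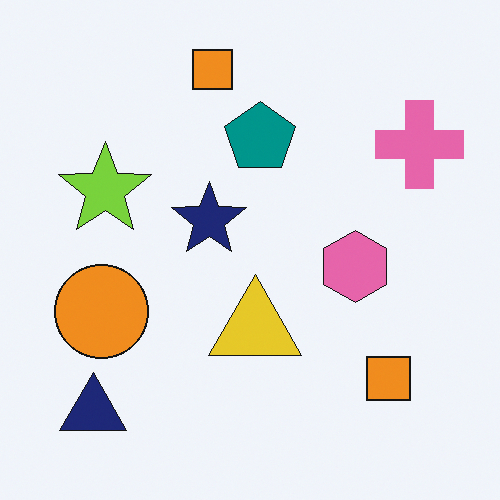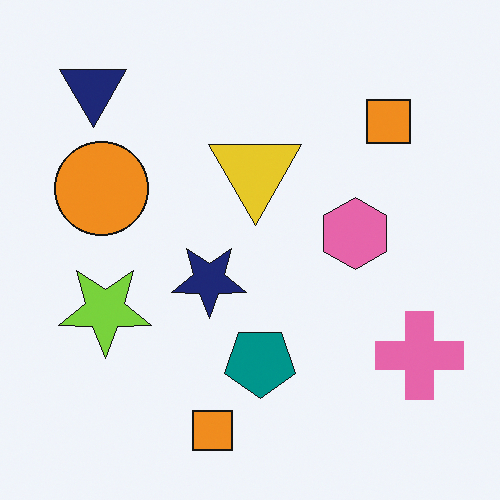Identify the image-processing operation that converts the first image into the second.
The image was flipped vertically (top ↔ bottom).

The navy triangle is in the bottom-left of the first image and the top-left of the second — shapes on opposite sides of the horizontal midline have swapped in a mirror flip.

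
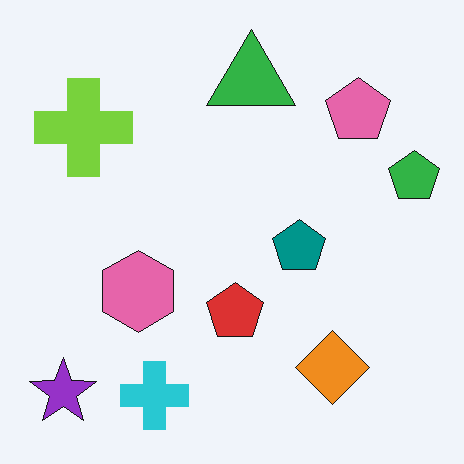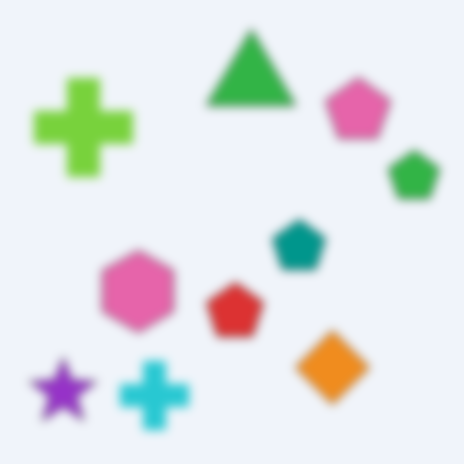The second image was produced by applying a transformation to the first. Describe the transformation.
The transformation is: strongly gaussian-blurred.

Shape edges and outlines are uniformly softened across the whole image.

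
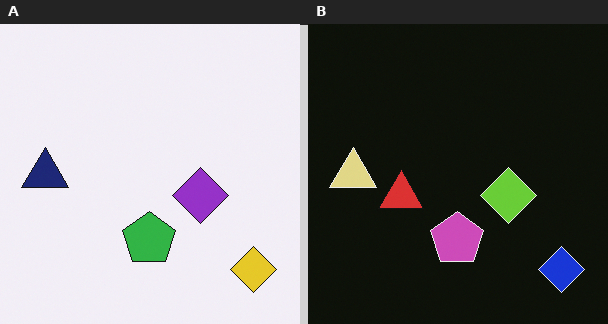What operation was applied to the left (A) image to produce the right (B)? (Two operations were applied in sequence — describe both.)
The image was color-inverted (negative), then overlaid with an additional red triangle.

The light background has become dark and every shape's color is its complement — a photographic negative. A red triangle appears in the right (B) image that is absent from the left (A).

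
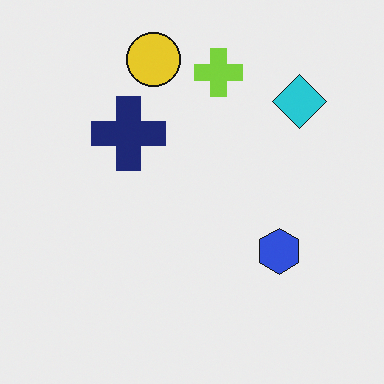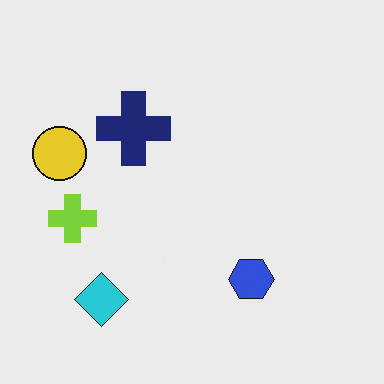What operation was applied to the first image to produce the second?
The image was transposed (reflected across the top-left ↔ bottom-right diagonal).

Shapes have swapped their row and column positions — what was in the top-right is now in the bottom-left — a diagonal reflection.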